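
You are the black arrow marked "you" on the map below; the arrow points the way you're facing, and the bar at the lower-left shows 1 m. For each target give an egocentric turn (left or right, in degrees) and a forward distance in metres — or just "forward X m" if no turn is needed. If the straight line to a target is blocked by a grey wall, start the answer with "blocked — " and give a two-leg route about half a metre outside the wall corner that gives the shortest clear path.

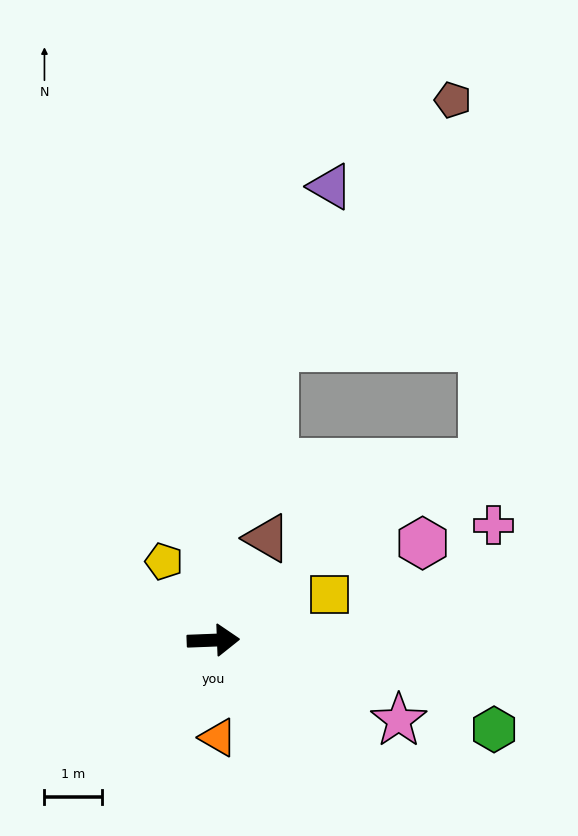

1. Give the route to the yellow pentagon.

turn left 120°, forward 1.6 m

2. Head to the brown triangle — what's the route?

turn left 60°, forward 2.0 m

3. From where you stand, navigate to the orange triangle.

turn right 89°, forward 1.7 m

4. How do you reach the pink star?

turn right 26°, forward 3.5 m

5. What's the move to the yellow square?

turn left 19°, forward 2.2 m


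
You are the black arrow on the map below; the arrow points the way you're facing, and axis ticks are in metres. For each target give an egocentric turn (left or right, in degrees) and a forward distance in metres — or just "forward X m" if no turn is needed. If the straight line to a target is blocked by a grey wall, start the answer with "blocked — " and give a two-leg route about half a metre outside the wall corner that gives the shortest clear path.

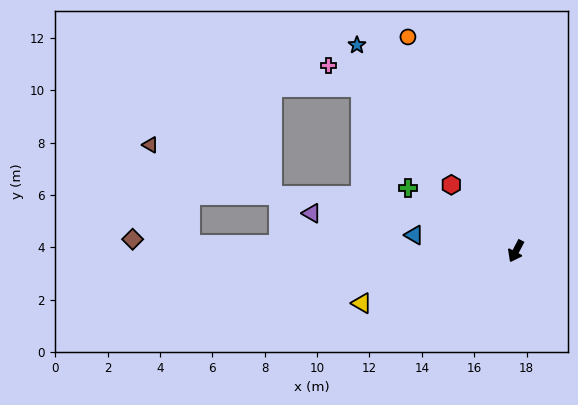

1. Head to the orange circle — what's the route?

turn right 126°, forward 9.2 m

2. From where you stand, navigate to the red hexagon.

turn right 108°, forward 3.5 m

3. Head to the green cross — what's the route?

turn right 93°, forward 4.8 m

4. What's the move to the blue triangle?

turn right 71°, forward 3.9 m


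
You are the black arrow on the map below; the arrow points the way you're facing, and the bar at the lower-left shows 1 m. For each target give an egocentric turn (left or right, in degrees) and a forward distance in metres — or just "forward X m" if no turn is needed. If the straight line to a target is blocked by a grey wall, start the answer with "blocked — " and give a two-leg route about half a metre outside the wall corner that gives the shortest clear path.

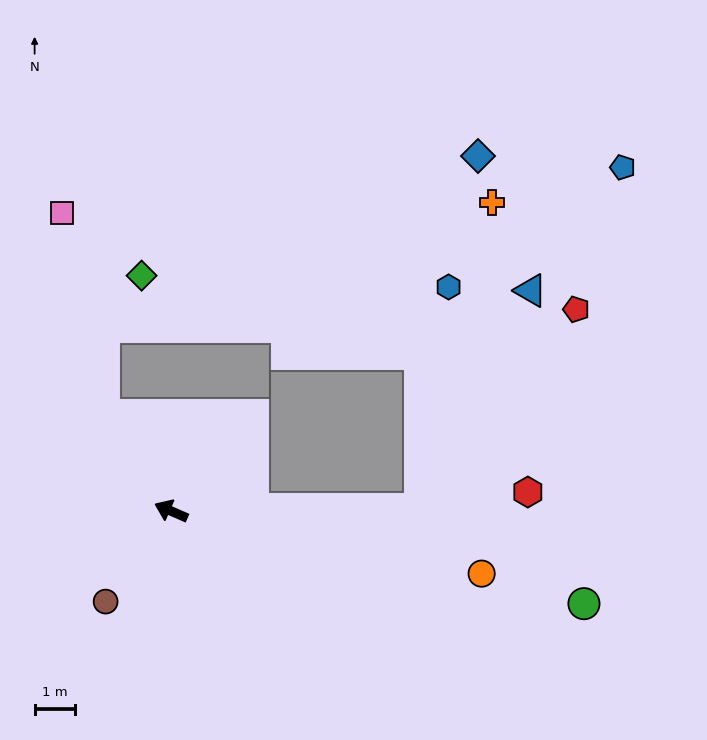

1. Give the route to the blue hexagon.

blocked — turn right 156°, forward 6.2 m, then turn left 82°, forward 5.6 m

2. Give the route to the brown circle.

turn left 78°, forward 2.8 m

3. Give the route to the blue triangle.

blocked — turn right 156°, forward 6.2 m, then turn left 63°, forward 6.1 m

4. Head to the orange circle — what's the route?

turn right 168°, forward 7.9 m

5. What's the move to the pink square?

blocked — turn right 31°, forward 2.9 m, then turn right 24°, forward 5.2 m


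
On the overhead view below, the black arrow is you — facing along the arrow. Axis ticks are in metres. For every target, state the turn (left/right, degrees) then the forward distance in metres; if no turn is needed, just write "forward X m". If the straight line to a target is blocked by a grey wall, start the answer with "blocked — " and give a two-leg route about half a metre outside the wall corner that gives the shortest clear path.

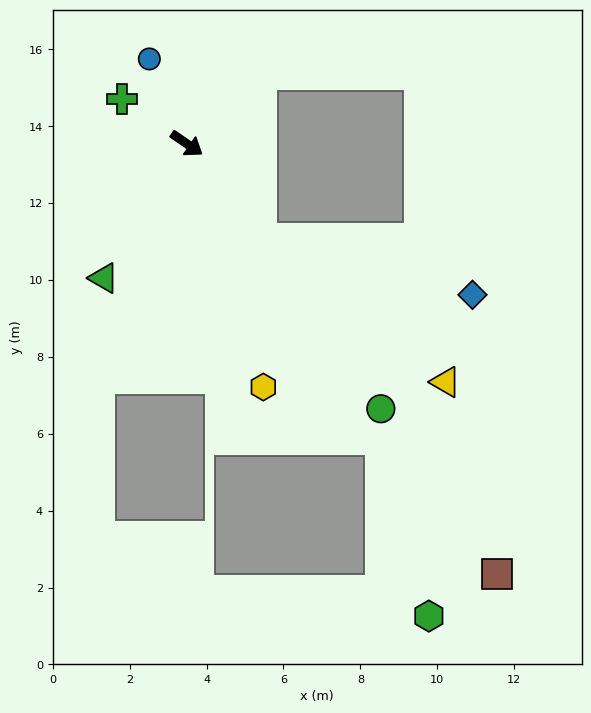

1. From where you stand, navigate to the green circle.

turn right 19°, forward 8.5 m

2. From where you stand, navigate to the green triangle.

turn right 87°, forward 4.1 m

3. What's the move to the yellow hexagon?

turn right 38°, forward 6.6 m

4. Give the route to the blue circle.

turn left 148°, forward 2.4 m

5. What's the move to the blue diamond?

blocked — turn right 18°, forward 3.2 m, then turn left 38°, forward 5.7 m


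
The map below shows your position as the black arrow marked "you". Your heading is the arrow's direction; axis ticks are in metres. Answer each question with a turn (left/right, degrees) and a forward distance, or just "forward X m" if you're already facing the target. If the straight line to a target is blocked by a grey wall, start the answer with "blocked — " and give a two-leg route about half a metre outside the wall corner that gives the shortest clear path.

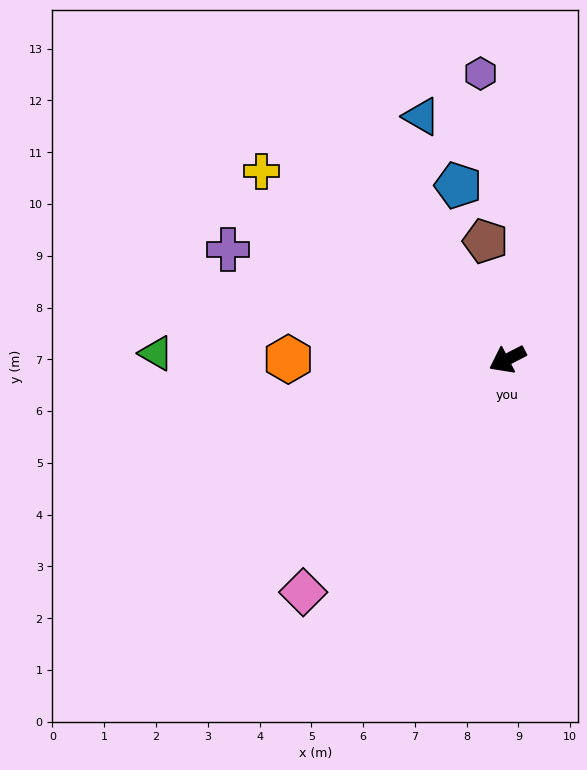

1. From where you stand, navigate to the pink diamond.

turn left 22°, forward 6.0 m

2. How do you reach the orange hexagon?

turn right 27°, forward 4.2 m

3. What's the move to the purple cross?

turn right 49°, forward 5.8 m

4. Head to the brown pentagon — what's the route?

turn right 107°, forward 2.3 m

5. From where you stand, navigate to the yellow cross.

turn right 65°, forward 6.0 m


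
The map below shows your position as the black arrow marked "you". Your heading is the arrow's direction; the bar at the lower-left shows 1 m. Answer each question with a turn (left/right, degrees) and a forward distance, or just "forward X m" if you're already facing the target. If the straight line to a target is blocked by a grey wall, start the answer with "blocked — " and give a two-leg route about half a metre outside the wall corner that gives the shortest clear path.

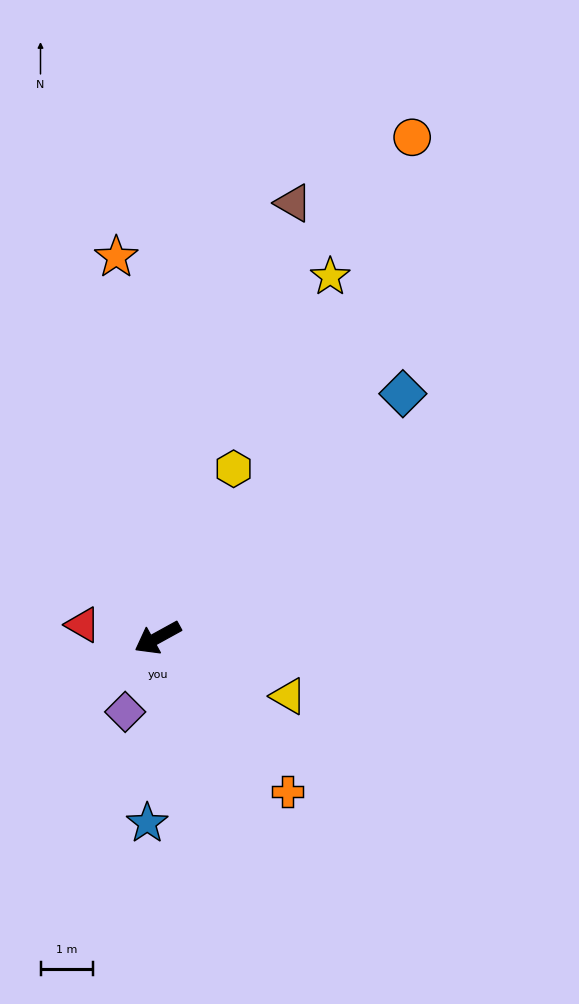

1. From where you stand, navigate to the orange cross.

turn left 101°, forward 3.8 m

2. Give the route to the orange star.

turn right 113°, forward 7.3 m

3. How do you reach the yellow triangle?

turn left 127°, forward 2.7 m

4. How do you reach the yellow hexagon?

turn right 143°, forward 3.5 m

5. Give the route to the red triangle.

turn right 39°, forward 1.4 m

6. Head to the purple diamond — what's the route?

turn left 38°, forward 1.5 m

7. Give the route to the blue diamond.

turn right 164°, forward 6.6 m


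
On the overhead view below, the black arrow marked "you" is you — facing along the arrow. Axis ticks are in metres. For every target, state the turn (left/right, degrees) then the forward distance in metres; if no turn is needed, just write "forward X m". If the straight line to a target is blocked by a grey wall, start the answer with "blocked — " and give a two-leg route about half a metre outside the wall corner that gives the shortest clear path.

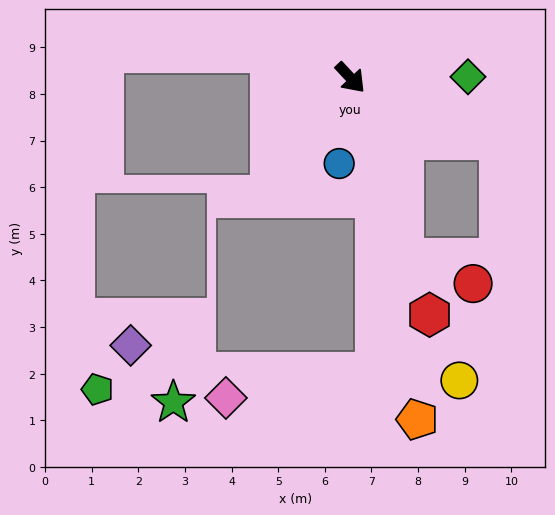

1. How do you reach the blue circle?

turn right 50°, forward 1.9 m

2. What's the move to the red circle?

blocked — turn right 26°, forward 4.0 m, then turn left 53°, forward 1.6 m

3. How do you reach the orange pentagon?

turn right 32°, forward 7.5 m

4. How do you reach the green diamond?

turn left 47°, forward 2.5 m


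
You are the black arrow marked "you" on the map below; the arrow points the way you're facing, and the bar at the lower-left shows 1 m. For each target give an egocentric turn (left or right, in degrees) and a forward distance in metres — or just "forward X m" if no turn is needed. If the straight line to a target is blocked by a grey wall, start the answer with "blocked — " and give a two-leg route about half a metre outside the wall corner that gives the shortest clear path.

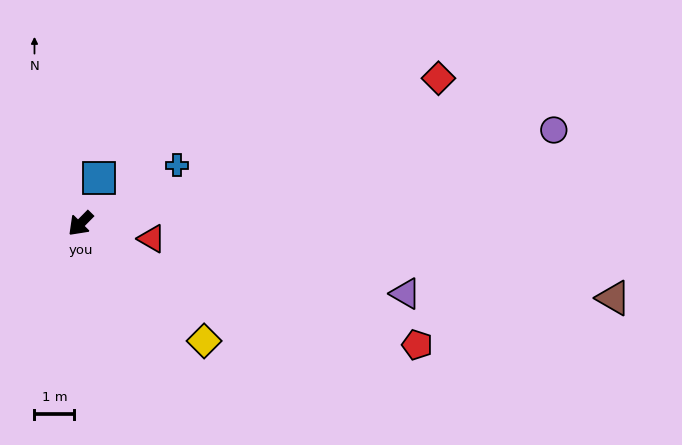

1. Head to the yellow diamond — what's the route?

turn left 91°, forward 4.3 m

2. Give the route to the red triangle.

turn left 123°, forward 1.8 m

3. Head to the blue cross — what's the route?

turn left 166°, forward 2.8 m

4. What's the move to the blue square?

turn right 157°, forward 1.2 m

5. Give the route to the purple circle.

turn left 146°, forward 12.1 m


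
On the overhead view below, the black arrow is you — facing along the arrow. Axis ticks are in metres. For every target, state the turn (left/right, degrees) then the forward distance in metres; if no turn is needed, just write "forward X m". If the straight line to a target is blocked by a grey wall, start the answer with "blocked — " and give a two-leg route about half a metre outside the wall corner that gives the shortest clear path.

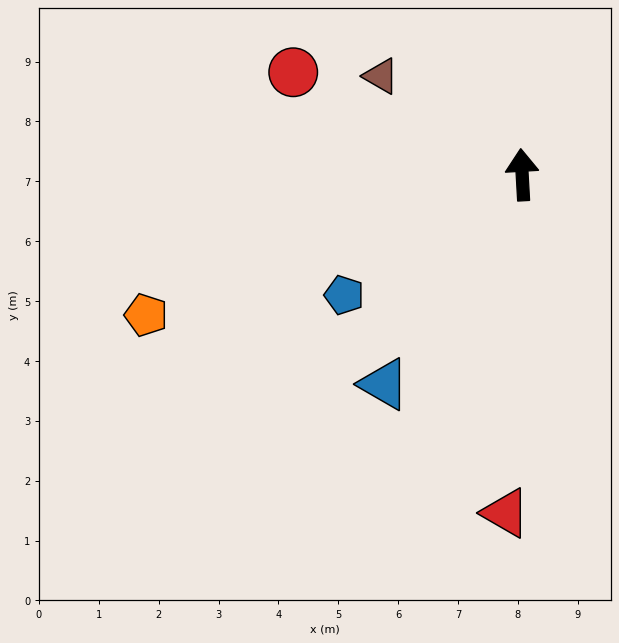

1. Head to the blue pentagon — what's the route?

turn left 121°, forward 3.6 m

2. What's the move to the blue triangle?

turn left 143°, forward 4.2 m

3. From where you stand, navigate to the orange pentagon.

turn left 107°, forward 6.7 m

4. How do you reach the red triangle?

turn left 174°, forward 5.7 m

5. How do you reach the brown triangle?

turn left 52°, forward 2.9 m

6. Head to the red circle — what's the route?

turn left 63°, forward 4.2 m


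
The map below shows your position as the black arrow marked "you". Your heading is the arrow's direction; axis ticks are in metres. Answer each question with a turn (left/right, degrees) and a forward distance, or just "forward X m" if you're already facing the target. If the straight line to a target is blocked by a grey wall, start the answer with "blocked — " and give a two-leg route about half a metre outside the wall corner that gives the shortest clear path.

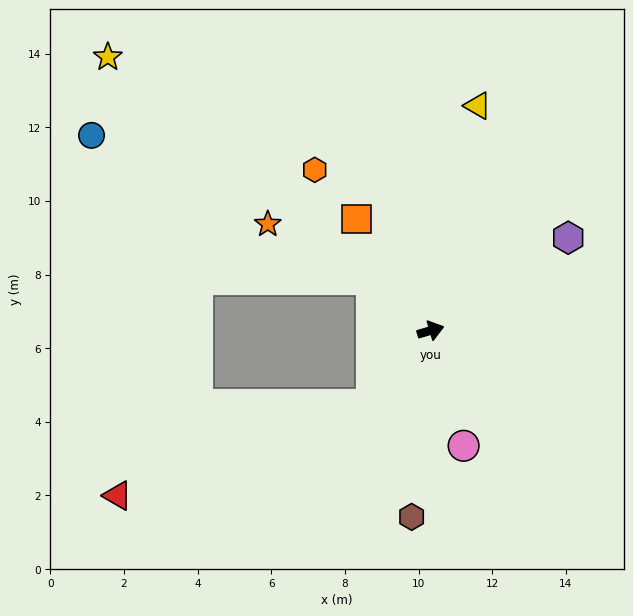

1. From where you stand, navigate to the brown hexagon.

turn right 112°, forward 5.1 m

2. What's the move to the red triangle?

blocked — turn right 145°, forward 2.6 m, then turn right 32°, forward 7.3 m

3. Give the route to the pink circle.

turn right 90°, forward 3.3 m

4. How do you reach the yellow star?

turn left 123°, forward 11.5 m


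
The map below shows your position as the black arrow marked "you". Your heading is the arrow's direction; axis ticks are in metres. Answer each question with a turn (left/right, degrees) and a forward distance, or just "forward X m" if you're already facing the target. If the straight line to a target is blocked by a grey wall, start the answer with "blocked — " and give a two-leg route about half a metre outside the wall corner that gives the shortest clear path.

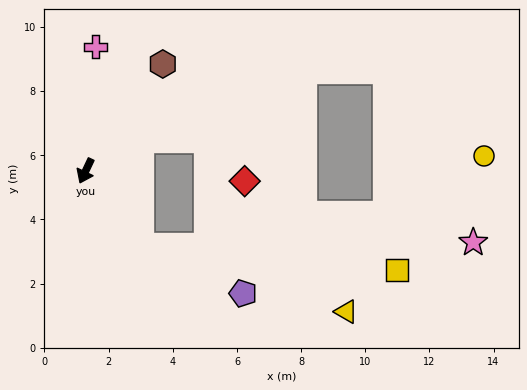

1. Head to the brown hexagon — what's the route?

turn left 169°, forward 4.1 m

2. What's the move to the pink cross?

turn right 159°, forward 3.9 m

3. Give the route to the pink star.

blocked — turn left 61°, forward 2.9 m, then turn left 55°, forward 10.4 m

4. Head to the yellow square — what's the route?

blocked — turn left 61°, forward 2.9 m, then turn left 49°, forward 8.0 m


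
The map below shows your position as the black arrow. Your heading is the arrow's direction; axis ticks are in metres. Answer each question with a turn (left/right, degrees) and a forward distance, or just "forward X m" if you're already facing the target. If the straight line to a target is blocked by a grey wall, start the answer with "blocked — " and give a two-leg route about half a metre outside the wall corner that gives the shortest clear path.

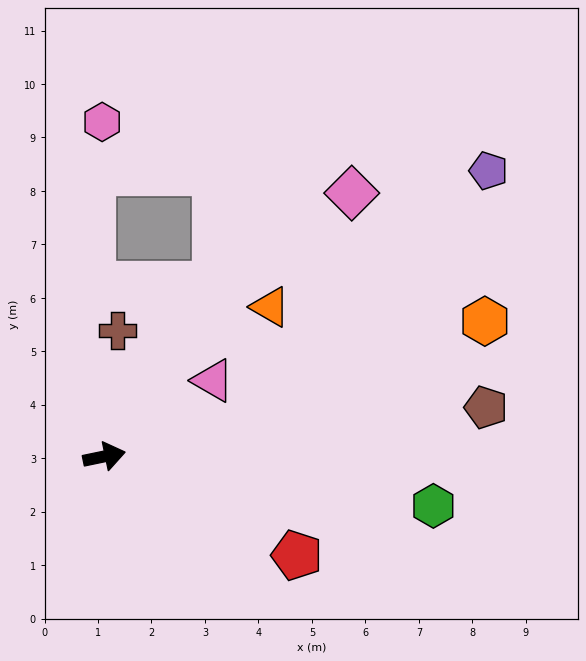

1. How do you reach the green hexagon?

turn right 20°, forward 6.2 m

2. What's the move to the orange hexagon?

turn left 8°, forward 7.6 m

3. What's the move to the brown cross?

turn left 72°, forward 2.4 m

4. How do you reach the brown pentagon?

turn right 4°, forward 7.2 m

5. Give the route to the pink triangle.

turn left 23°, forward 2.5 m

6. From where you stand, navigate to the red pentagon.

turn right 39°, forward 4.0 m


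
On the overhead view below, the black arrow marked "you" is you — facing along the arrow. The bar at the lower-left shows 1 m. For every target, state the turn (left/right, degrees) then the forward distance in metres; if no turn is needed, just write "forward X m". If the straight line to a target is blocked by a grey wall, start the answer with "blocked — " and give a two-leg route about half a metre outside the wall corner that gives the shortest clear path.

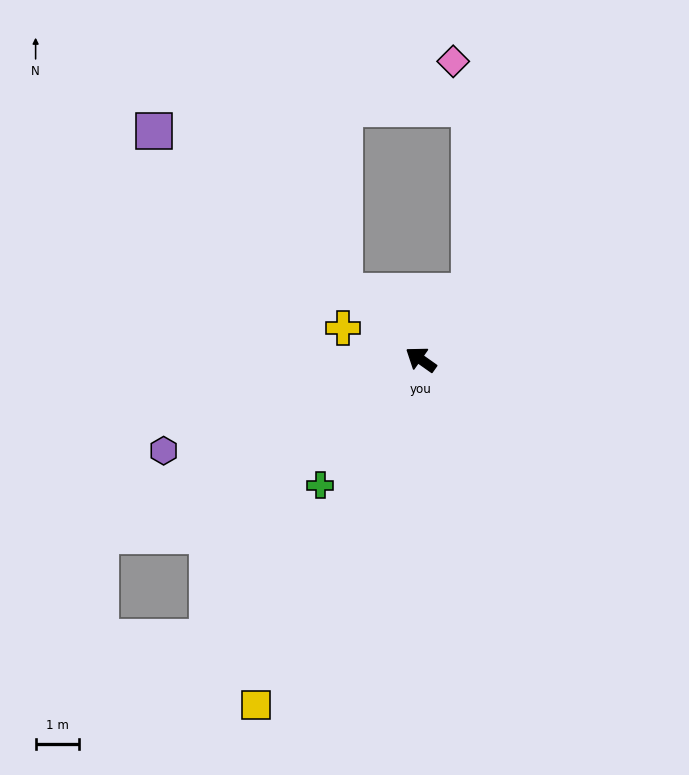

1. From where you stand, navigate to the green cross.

turn left 87°, forward 3.7 m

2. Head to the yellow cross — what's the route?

turn left 14°, forward 1.9 m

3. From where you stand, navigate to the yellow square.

turn left 100°, forward 8.8 m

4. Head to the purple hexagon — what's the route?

turn left 55°, forward 6.3 m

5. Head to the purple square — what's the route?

turn right 5°, forward 8.1 m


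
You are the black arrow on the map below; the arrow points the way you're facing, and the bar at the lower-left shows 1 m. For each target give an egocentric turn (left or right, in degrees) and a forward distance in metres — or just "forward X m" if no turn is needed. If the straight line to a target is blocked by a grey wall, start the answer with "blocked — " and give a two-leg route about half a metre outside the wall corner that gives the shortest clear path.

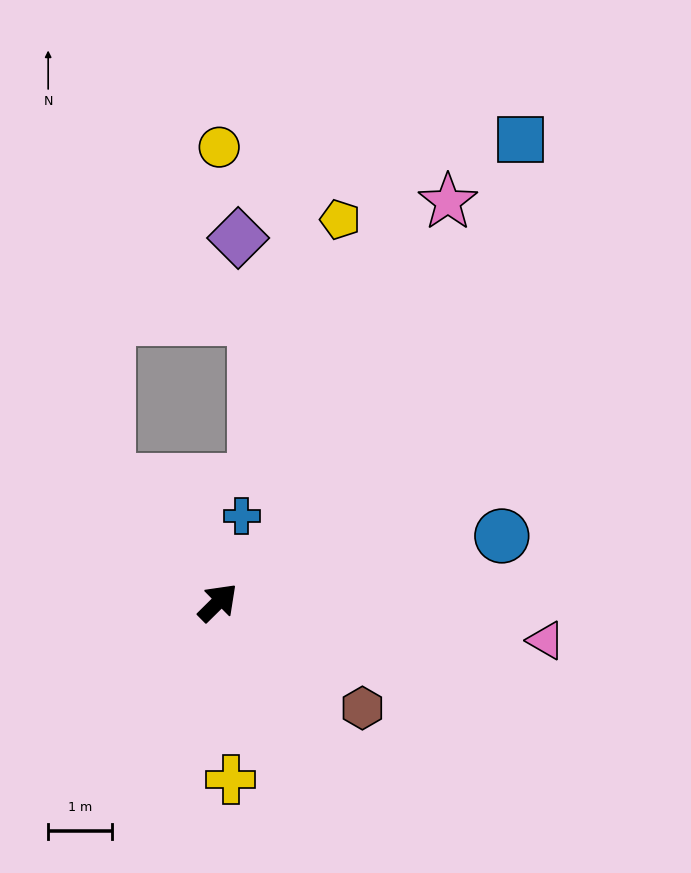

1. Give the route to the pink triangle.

turn right 51°, forward 5.2 m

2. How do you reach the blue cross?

turn left 30°, forward 1.4 m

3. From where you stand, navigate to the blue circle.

turn right 31°, forward 4.6 m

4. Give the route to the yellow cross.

turn right 130°, forward 2.8 m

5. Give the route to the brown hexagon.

turn right 81°, forward 2.8 m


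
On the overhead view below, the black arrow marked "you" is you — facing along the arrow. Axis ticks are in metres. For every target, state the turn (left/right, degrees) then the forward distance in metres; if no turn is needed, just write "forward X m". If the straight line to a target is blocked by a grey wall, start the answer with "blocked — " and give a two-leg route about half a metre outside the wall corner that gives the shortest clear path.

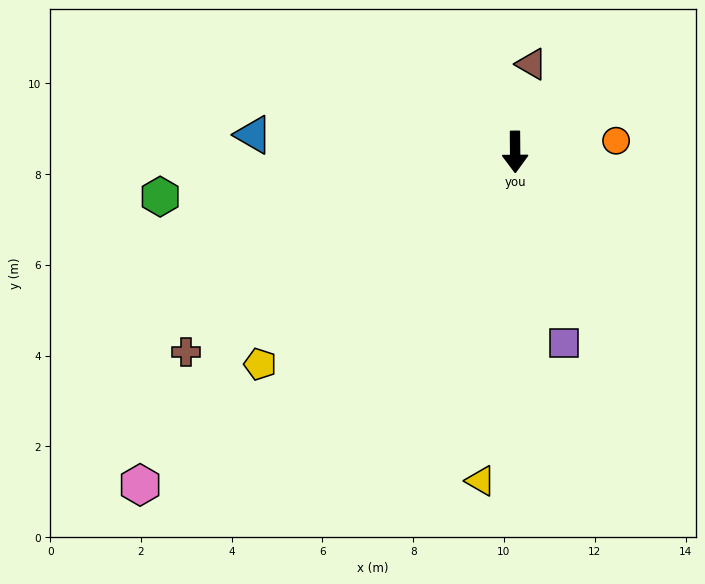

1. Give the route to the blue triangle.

turn right 94°, forward 5.8 m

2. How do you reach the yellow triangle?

turn right 6°, forward 7.3 m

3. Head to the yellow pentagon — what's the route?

turn right 51°, forward 7.3 m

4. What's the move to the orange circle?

turn left 96°, forward 2.2 m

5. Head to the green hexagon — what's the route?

turn right 83°, forward 7.9 m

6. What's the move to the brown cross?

turn right 59°, forward 8.5 m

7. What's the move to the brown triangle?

turn left 169°, forward 2.0 m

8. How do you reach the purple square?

turn left 14°, forward 4.3 m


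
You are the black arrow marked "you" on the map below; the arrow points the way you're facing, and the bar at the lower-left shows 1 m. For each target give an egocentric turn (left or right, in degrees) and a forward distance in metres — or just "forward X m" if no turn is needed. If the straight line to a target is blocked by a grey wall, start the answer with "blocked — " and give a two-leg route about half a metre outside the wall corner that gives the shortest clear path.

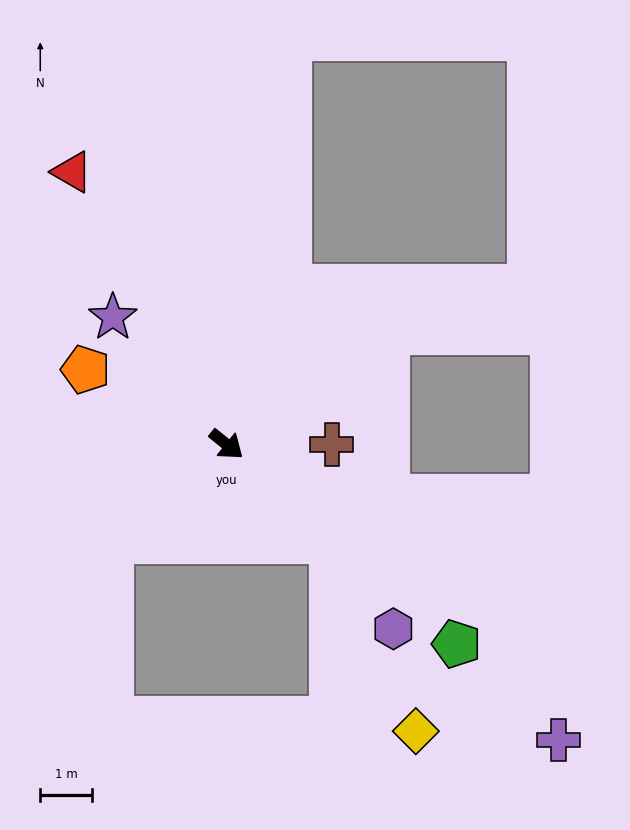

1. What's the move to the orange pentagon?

turn right 169°, forward 3.1 m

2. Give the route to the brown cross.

turn left 39°, forward 2.0 m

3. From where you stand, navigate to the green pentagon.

forward 5.9 m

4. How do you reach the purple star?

turn left 171°, forward 3.3 m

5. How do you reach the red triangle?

turn left 159°, forward 6.1 m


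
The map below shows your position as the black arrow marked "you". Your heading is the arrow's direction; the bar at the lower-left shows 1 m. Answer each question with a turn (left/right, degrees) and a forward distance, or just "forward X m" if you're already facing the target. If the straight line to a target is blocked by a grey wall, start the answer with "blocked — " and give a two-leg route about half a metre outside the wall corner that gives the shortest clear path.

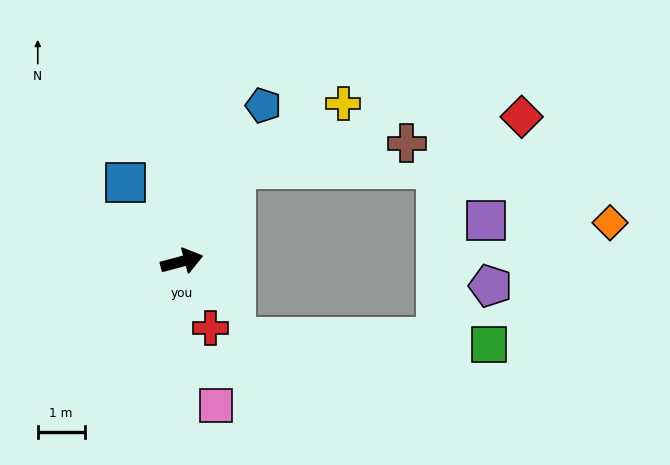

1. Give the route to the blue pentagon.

turn left 47°, forward 3.8 m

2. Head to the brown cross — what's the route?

blocked — turn left 45°, forward 2.3 m, then turn right 51°, forward 3.7 m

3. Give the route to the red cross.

turn right 82°, forward 1.6 m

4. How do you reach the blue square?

turn left 111°, forward 2.1 m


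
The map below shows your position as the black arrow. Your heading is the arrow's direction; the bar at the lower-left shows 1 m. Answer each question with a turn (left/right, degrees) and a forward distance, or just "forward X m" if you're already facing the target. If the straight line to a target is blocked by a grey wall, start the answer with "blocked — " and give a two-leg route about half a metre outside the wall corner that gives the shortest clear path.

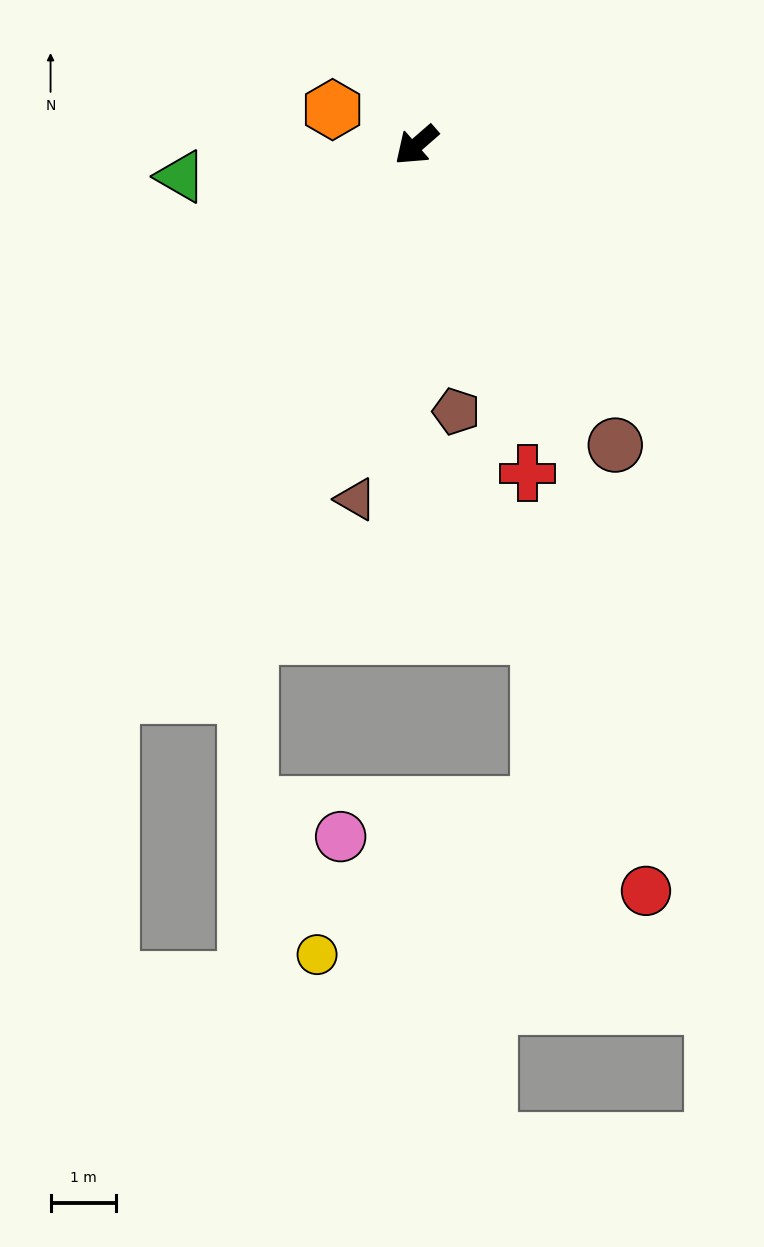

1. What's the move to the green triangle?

turn right 33°, forward 3.6 m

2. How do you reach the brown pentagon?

turn left 57°, forward 4.1 m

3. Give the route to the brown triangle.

turn left 39°, forward 5.5 m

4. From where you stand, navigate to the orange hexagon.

turn right 64°, forward 1.4 m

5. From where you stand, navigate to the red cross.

turn left 68°, forward 5.3 m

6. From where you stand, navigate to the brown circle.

turn left 83°, forward 5.5 m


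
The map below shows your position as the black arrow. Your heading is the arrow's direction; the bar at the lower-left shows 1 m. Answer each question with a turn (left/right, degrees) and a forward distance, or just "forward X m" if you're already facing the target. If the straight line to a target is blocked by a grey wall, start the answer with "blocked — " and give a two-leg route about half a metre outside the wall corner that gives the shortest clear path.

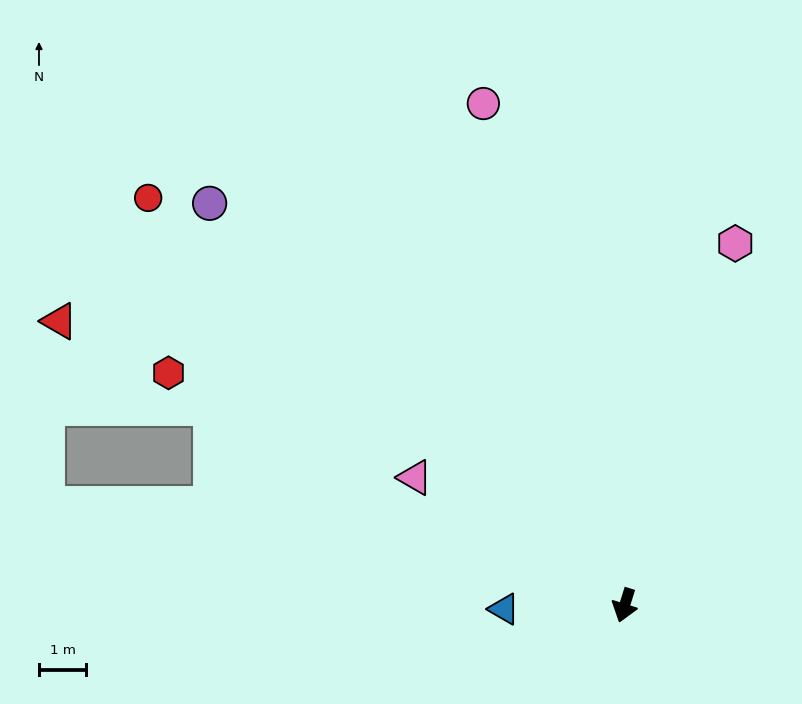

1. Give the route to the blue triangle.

turn right 71°, forward 2.6 m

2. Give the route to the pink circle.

turn right 147°, forward 11.1 m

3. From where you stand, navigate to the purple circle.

turn right 117°, forward 12.3 m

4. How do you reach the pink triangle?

turn right 104°, forward 5.2 m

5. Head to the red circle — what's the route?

turn right 113°, forward 13.3 m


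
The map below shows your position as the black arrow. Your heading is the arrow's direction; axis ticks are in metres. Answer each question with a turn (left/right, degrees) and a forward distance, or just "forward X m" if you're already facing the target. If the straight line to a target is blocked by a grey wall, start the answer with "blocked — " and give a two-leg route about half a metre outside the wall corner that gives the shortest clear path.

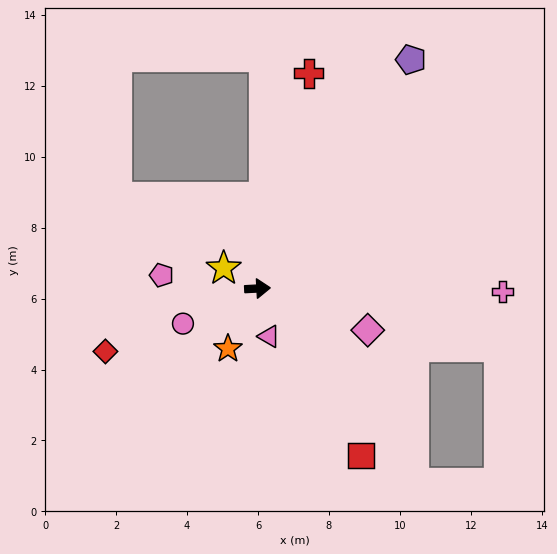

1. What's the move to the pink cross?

turn right 4°, forward 6.9 m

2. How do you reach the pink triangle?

turn right 79°, forward 1.4 m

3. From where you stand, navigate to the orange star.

turn right 119°, forward 1.9 m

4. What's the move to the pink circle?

turn right 158°, forward 2.3 m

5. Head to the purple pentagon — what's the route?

turn left 53°, forward 7.8 m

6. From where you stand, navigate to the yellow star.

turn left 146°, forward 1.1 m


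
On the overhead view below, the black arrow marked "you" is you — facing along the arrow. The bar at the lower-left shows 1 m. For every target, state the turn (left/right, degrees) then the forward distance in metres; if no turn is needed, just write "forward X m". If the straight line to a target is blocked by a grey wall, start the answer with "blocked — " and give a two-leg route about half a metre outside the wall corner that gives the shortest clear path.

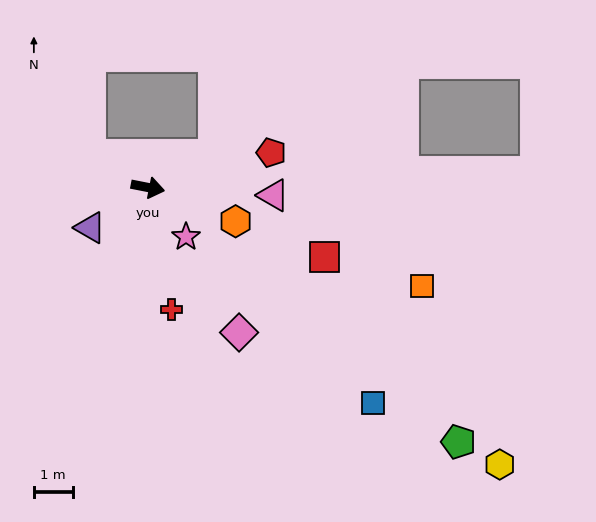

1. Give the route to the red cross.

turn right 68°, forward 3.2 m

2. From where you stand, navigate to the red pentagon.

turn left 27°, forward 3.3 m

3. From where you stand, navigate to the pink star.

turn right 41°, forward 1.6 m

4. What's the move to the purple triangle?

turn right 134°, forward 1.8 m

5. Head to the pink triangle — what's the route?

turn left 8°, forward 3.2 m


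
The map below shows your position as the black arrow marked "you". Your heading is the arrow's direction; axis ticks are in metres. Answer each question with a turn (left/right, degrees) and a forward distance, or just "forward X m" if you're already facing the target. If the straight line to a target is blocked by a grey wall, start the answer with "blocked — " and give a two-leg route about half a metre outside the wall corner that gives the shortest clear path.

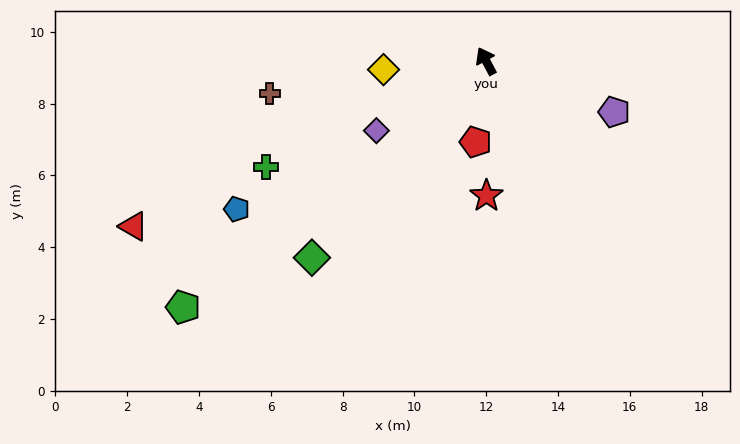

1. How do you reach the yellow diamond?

turn left 67°, forward 2.9 m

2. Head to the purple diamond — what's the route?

turn left 94°, forward 3.6 m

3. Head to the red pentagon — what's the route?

turn left 145°, forward 2.3 m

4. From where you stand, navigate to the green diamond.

turn left 110°, forward 7.3 m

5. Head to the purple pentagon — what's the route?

turn right 140°, forward 3.8 m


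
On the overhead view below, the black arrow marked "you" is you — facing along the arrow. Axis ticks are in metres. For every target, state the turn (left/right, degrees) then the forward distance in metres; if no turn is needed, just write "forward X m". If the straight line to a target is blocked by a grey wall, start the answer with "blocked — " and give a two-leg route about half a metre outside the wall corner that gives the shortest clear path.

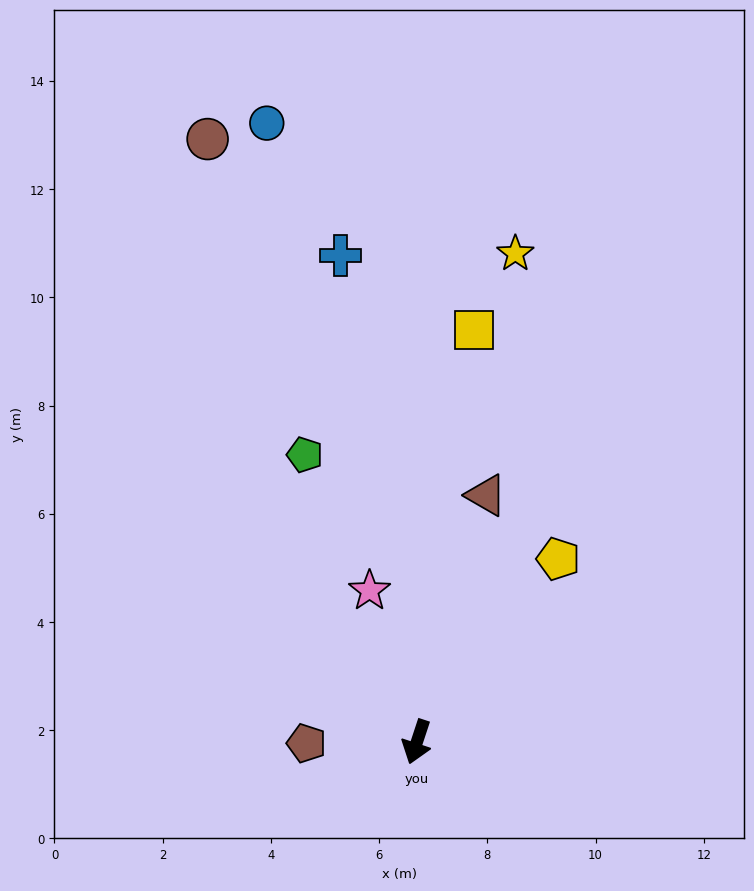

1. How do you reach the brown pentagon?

turn right 71°, forward 2.0 m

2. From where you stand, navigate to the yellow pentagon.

turn left 161°, forward 4.3 m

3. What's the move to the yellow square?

turn right 170°, forward 7.7 m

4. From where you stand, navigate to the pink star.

turn right 144°, forward 2.9 m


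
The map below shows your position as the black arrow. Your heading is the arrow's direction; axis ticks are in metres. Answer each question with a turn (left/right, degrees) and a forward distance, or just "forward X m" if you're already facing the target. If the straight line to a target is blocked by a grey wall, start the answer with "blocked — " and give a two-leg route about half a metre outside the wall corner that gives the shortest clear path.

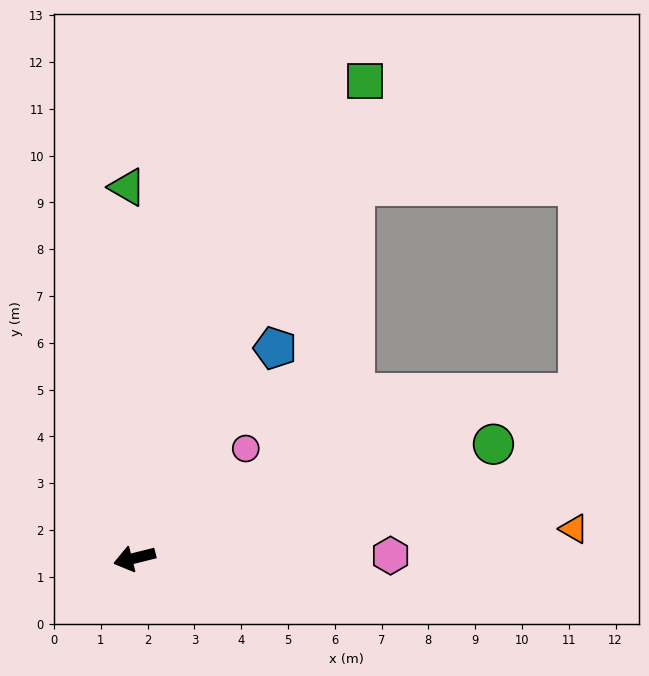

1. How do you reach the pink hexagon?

turn left 167°, forward 5.5 m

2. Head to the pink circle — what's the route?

turn right 149°, forward 3.3 m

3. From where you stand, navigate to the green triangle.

turn right 103°, forward 7.9 m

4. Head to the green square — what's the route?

turn right 130°, forward 11.3 m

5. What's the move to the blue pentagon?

turn right 138°, forward 5.4 m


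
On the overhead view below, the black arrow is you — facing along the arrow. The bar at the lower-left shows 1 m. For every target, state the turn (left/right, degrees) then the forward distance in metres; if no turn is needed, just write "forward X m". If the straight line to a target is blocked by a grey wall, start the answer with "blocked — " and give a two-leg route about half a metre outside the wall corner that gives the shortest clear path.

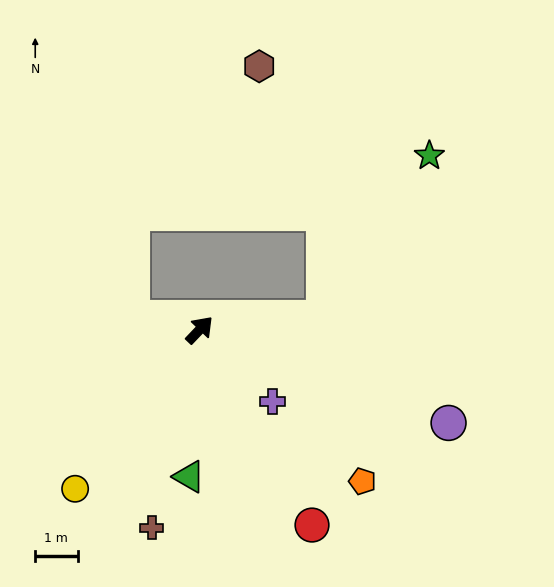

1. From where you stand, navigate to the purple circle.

turn right 67°, forward 6.3 m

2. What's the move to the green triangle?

turn right 140°, forward 3.5 m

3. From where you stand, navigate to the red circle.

turn right 106°, forward 5.3 m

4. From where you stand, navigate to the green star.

blocked — turn right 41°, forward 2.9 m, then turn left 51°, forward 4.6 m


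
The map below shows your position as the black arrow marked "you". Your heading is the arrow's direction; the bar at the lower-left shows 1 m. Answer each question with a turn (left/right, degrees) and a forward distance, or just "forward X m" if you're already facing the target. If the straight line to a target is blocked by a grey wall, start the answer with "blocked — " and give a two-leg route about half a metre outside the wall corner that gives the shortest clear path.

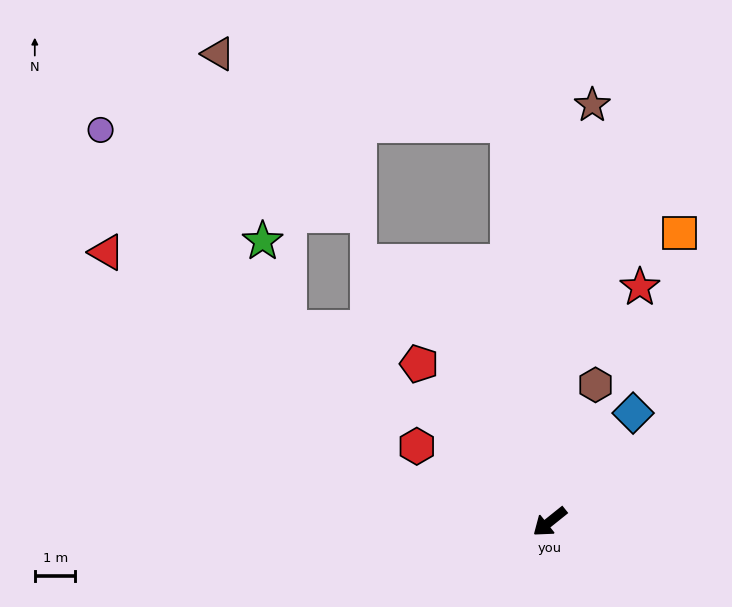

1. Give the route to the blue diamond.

turn right 166°, forward 3.4 m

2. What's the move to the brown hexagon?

turn right 147°, forward 3.5 m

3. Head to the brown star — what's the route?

turn right 135°, forward 10.3 m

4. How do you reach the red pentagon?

turn right 89°, forward 5.0 m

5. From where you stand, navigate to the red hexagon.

turn right 68°, forward 3.8 m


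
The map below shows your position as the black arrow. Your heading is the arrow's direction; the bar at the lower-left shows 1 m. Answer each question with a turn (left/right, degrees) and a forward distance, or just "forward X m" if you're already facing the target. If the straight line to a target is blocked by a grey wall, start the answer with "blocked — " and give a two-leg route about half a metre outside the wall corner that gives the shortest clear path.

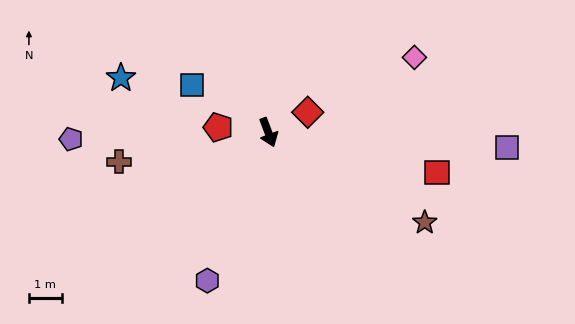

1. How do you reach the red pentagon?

turn right 117°, forward 1.5 m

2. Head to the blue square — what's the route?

turn right 143°, forward 2.7 m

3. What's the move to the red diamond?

turn left 96°, forward 1.3 m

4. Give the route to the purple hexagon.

turn right 43°, forward 4.8 m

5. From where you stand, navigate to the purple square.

turn left 66°, forward 7.2 m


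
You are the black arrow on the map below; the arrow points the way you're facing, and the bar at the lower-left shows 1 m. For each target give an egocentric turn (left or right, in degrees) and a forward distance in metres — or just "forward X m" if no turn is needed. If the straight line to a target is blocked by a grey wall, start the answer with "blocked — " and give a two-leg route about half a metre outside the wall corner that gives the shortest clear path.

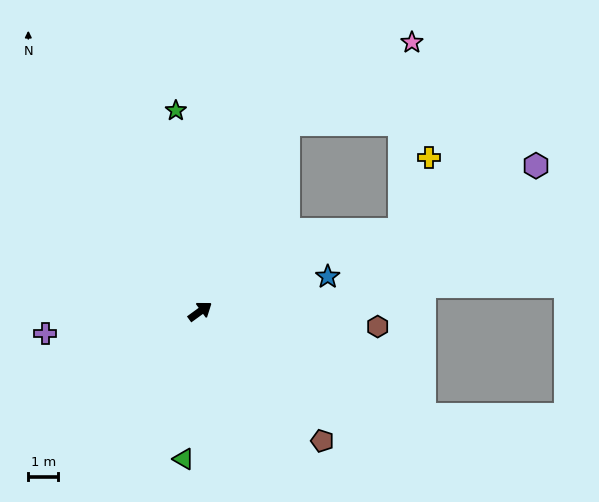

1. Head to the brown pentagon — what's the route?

turn right 83°, forward 6.0 m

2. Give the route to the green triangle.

turn right 132°, forward 5.0 m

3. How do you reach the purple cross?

turn left 152°, forward 5.2 m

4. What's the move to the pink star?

blocked — turn left 29°, forward 6.9 m, then turn right 32°, forward 5.0 m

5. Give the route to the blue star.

turn right 21°, forward 4.4 m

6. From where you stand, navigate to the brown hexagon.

turn right 41°, forward 6.0 m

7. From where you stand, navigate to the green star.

turn left 61°, forward 6.8 m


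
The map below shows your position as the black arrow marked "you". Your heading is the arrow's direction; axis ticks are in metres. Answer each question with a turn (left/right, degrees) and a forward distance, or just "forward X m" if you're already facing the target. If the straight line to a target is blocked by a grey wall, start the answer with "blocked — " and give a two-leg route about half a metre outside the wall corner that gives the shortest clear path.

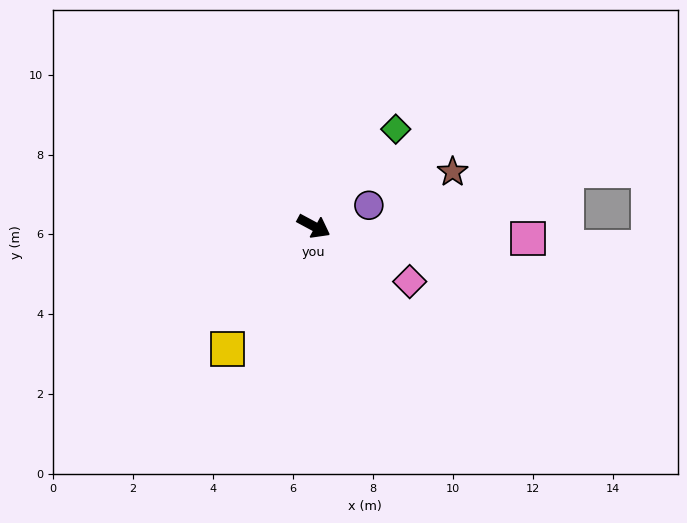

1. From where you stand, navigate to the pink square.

turn left 25°, forward 5.4 m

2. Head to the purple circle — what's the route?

turn left 49°, forward 1.5 m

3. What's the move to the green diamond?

turn left 78°, forward 3.2 m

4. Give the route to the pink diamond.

forward 2.8 m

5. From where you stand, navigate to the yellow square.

turn right 97°, forward 3.8 m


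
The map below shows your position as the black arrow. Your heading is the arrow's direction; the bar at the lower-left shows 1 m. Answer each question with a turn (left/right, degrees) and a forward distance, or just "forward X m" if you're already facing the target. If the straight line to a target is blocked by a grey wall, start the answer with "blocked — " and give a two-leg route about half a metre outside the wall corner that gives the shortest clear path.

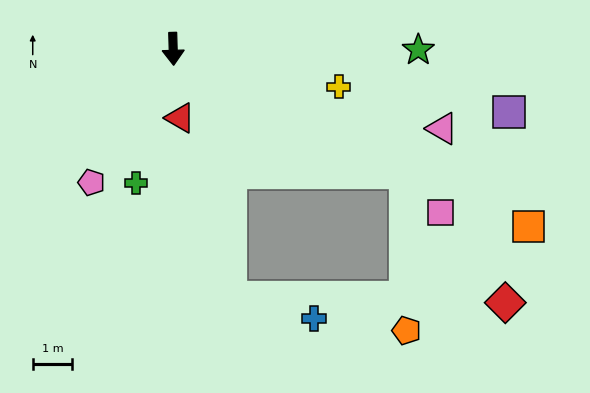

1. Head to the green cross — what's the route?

turn right 17°, forward 3.5 m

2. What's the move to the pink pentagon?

turn right 33°, forward 4.0 m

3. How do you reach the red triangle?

turn left 4°, forward 1.8 m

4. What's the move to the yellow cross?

turn left 75°, forward 4.3 m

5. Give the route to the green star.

turn left 88°, forward 6.2 m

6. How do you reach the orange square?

turn left 62°, forward 10.1 m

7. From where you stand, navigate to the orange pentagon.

blocked — turn left 60°, forward 6.7 m, then turn right 61°, forward 4.0 m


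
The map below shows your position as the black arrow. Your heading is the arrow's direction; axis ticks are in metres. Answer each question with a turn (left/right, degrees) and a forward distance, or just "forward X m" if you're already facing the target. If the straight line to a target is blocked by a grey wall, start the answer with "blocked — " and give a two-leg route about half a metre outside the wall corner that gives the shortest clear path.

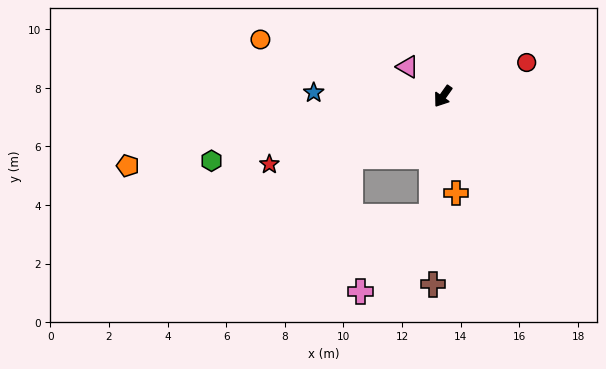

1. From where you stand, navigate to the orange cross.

turn left 43°, forward 3.3 m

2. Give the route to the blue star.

turn right 56°, forward 4.4 m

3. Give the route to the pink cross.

blocked — turn left 30°, forward 4.1 m, then turn right 38°, forward 3.5 m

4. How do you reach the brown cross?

turn left 32°, forward 6.4 m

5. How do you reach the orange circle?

turn right 72°, forward 6.5 m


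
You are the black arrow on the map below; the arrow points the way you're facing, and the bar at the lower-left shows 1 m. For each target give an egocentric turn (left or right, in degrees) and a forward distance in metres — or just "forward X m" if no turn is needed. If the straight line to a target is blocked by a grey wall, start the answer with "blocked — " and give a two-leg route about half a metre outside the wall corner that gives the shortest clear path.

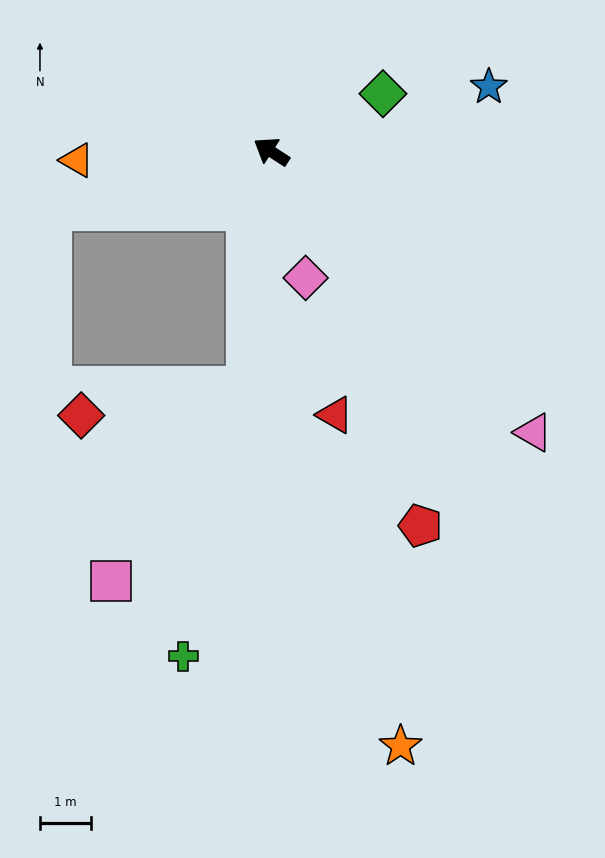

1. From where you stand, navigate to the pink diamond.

turn left 138°, forward 2.6 m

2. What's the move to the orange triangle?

turn left 35°, forward 3.8 m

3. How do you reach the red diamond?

blocked — turn left 117°, forward 4.6 m, then turn right 75°, forward 3.3 m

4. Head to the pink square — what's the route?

blocked — turn left 117°, forward 4.6 m, then turn right 29°, forward 4.6 m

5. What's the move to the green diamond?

turn right 120°, forward 2.5 m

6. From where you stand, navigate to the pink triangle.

turn left 166°, forward 7.5 m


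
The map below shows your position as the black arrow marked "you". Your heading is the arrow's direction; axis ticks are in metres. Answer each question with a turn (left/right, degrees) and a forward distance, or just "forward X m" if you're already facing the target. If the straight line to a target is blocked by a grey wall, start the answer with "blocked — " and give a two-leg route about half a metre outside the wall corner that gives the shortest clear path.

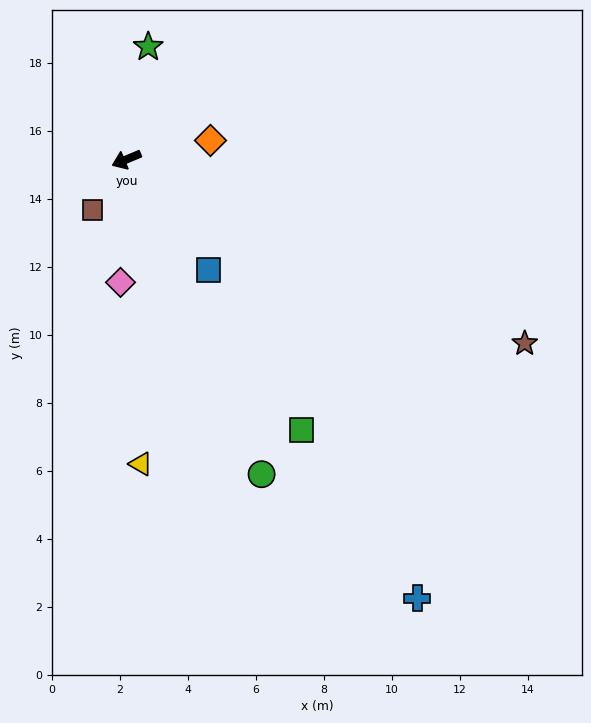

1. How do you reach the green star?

turn right 124°, forward 3.4 m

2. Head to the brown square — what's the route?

turn left 33°, forward 1.8 m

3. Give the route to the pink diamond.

turn left 65°, forward 3.6 m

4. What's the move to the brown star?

turn left 133°, forward 12.9 m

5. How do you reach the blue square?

turn left 104°, forward 4.1 m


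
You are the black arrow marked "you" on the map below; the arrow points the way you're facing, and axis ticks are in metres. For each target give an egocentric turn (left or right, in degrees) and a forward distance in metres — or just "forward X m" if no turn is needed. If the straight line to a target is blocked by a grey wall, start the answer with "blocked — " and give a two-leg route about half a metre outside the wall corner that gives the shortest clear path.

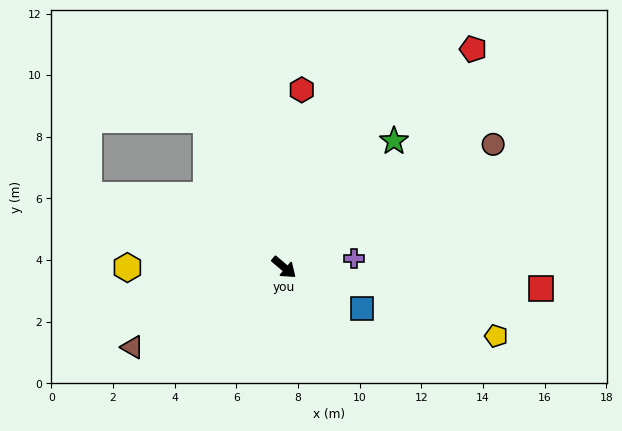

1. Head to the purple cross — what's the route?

turn left 47°, forward 2.3 m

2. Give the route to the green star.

turn left 89°, forward 5.4 m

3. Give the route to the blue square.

turn left 12°, forward 2.9 m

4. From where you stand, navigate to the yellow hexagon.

turn right 140°, forward 5.1 m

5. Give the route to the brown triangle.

turn right 112°, forward 5.6 m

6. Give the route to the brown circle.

turn left 71°, forward 7.9 m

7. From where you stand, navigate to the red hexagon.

turn left 125°, forward 5.8 m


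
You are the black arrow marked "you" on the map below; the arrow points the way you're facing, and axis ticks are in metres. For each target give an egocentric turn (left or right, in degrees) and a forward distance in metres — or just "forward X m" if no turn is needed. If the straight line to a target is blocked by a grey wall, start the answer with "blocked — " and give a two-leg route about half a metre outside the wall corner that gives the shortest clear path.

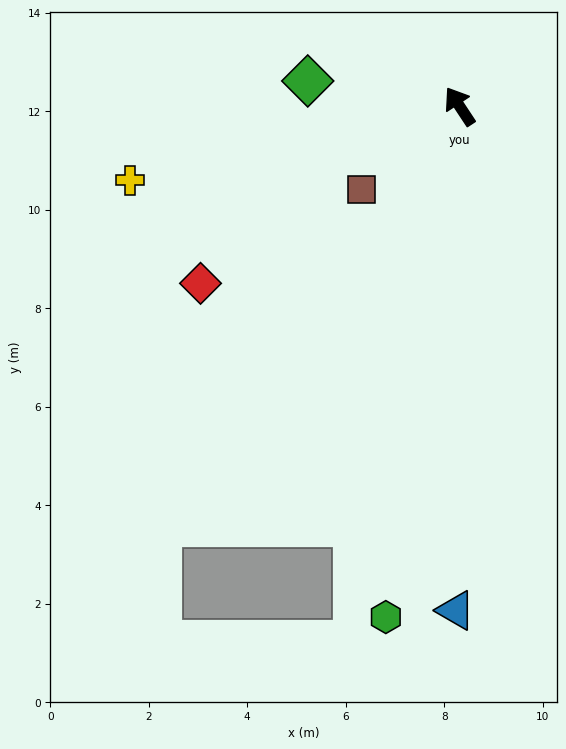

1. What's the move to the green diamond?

turn left 47°, forward 3.1 m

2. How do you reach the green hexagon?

turn left 138°, forward 10.5 m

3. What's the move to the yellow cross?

turn left 69°, forward 6.9 m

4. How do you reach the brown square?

turn left 97°, forward 2.6 m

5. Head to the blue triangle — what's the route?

turn left 146°, forward 10.2 m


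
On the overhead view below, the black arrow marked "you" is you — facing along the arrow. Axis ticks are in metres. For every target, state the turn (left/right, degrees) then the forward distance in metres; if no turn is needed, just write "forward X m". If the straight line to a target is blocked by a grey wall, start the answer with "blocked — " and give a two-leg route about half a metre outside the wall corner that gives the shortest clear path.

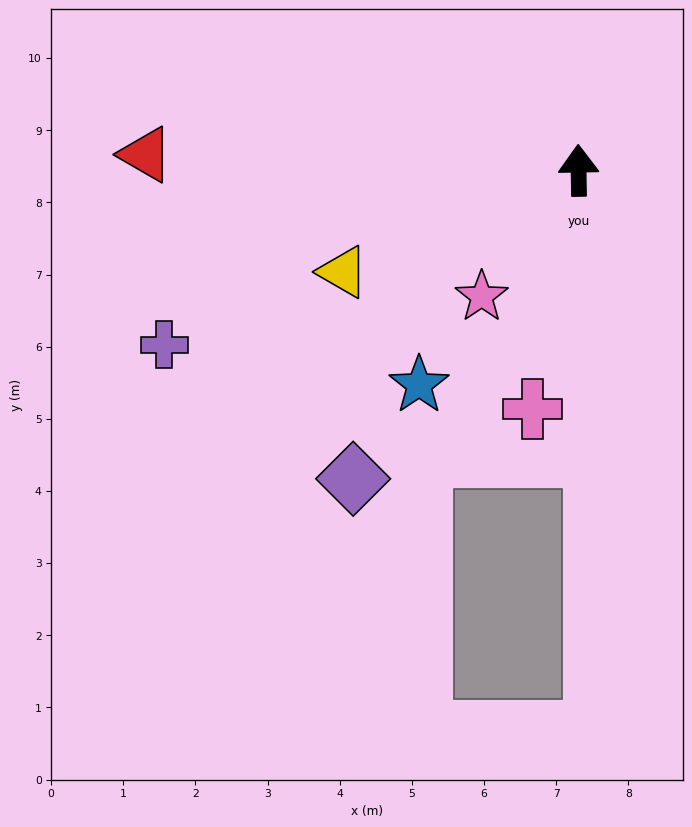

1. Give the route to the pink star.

turn left 142°, forward 2.2 m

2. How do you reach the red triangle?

turn left 87°, forward 6.0 m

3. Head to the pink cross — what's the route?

turn left 168°, forward 3.4 m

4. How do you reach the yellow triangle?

turn left 112°, forward 3.6 m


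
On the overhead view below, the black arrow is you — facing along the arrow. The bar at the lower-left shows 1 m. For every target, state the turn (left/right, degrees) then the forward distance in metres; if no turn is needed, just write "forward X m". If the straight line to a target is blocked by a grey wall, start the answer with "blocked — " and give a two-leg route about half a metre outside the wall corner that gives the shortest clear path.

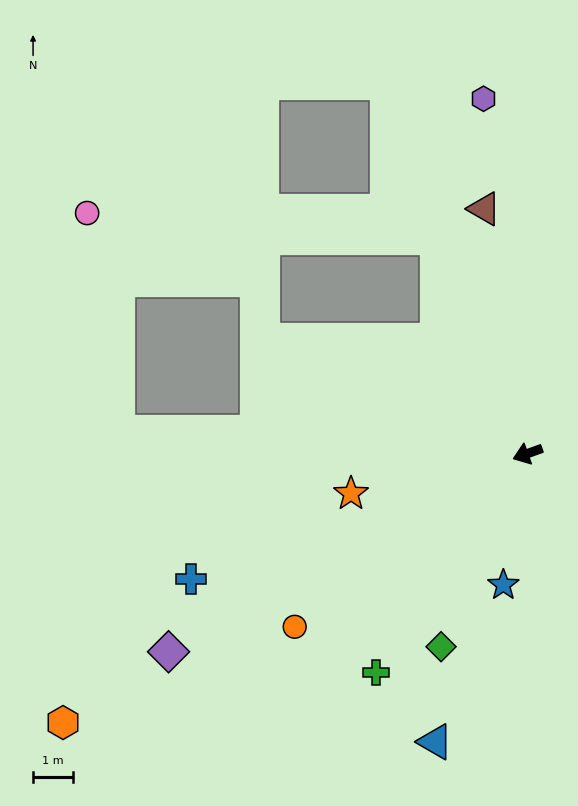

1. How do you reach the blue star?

turn left 60°, forward 3.3 m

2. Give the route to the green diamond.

turn left 46°, forward 5.3 m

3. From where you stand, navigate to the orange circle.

turn left 17°, forward 7.2 m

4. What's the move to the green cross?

turn left 35°, forward 6.6 m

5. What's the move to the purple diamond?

turn left 9°, forward 10.2 m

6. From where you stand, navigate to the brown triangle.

turn right 100°, forward 6.2 m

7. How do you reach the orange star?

turn right 7°, forward 4.5 m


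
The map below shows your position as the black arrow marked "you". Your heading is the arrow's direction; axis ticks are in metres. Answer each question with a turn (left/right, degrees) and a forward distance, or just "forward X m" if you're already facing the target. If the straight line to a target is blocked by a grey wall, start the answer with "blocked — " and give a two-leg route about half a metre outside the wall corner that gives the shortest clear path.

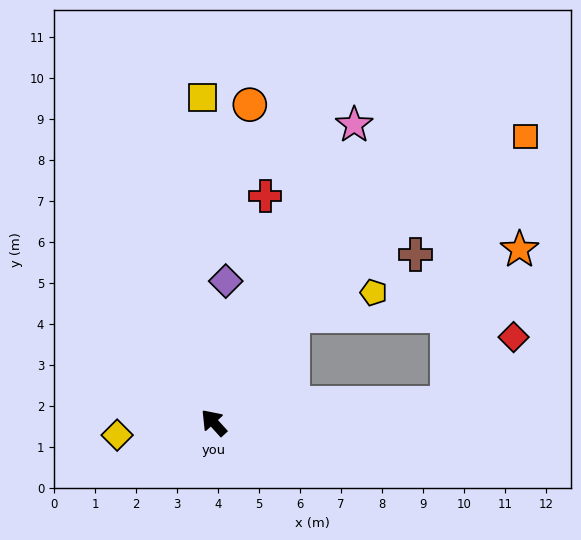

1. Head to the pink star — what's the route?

turn right 68°, forward 8.0 m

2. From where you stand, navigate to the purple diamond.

turn right 47°, forward 3.5 m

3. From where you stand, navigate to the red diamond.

blocked — turn right 128°, forward 5.7 m, then turn left 41°, forward 2.3 m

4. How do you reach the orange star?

blocked — turn right 128°, forward 5.7 m, then turn left 61°, forward 4.1 m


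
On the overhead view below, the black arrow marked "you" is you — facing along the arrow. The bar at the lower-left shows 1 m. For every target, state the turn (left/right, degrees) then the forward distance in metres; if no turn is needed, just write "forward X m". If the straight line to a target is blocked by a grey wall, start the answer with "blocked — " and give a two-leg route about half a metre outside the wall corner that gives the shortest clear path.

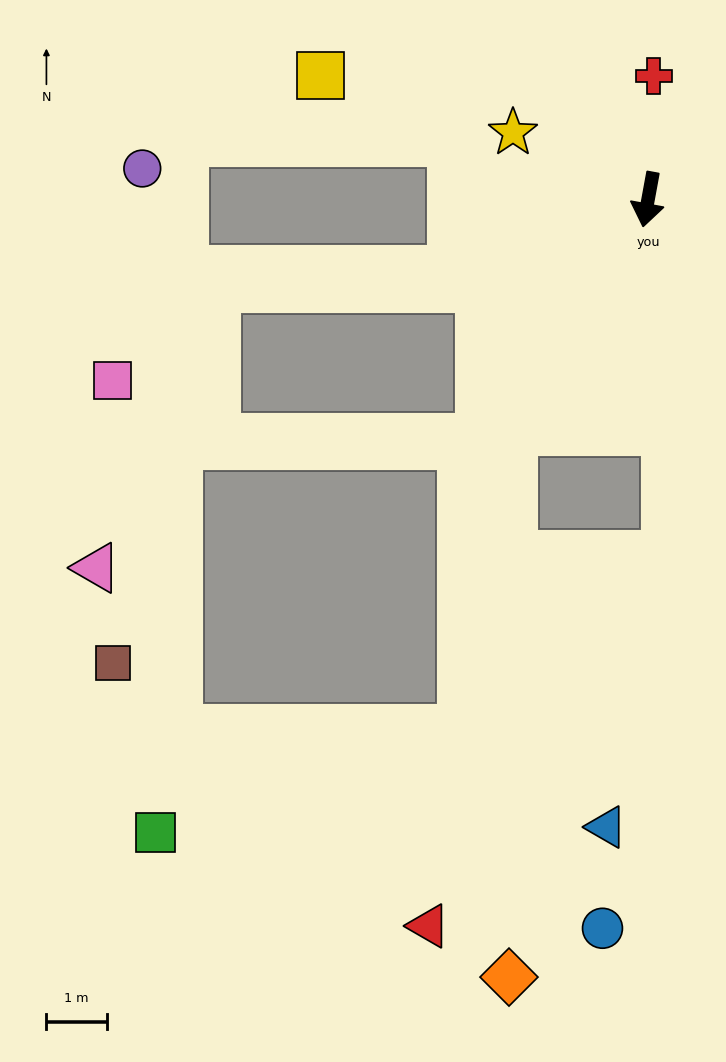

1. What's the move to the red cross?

turn right 172°, forward 2.0 m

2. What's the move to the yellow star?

turn right 106°, forward 2.5 m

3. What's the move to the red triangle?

blocked — turn right 20°, forward 4.4 m, then turn left 21°, forward 8.3 m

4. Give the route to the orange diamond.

blocked — turn right 20°, forward 4.4 m, then turn left 30°, forward 9.1 m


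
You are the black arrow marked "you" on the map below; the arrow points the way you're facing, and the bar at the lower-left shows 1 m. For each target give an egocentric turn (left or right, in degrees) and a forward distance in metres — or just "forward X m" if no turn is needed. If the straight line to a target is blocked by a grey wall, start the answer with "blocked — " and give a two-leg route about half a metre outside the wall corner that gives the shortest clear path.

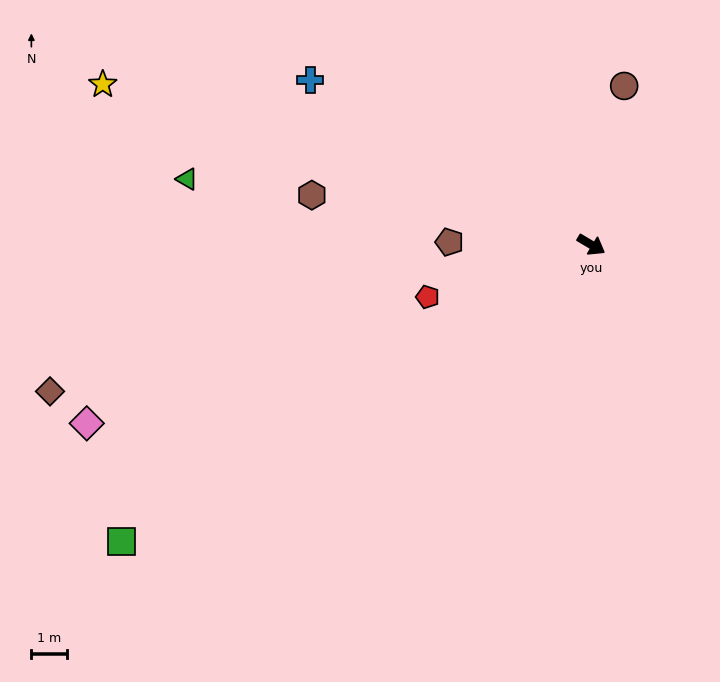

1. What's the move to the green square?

turn right 117°, forward 15.7 m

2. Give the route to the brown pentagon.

turn right 150°, forward 4.0 m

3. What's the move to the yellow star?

turn right 167°, forward 14.5 m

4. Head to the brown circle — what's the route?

turn left 109°, forward 4.6 m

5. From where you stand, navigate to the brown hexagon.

turn right 159°, forward 8.0 m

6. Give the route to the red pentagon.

turn right 132°, forward 4.9 m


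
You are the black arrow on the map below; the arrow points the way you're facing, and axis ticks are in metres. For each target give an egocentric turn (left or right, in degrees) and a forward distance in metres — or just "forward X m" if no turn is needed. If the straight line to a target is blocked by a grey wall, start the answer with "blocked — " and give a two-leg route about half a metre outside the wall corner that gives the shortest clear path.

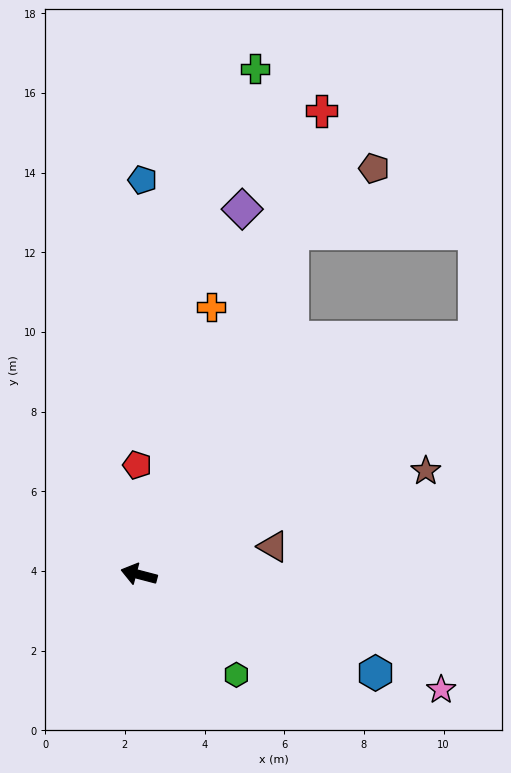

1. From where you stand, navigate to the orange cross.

turn right 90°, forward 7.0 m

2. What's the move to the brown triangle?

turn right 154°, forward 3.4 m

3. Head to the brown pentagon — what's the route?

blocked — turn right 100°, forward 9.4 m, then turn right 27°, forward 2.6 m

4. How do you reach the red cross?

turn right 97°, forward 12.5 m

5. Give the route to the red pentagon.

turn right 74°, forward 2.8 m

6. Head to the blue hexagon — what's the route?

turn left 172°, forward 6.4 m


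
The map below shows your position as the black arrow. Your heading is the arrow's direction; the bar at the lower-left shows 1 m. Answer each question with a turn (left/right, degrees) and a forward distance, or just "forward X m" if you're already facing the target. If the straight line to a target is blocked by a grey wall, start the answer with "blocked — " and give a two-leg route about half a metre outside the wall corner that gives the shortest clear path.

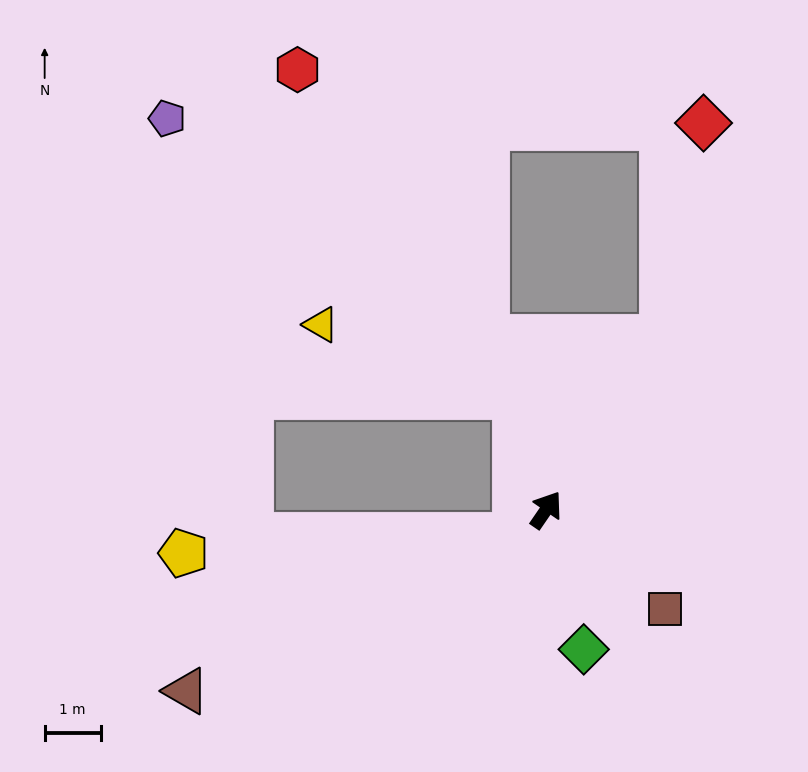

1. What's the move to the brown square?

turn right 95°, forward 2.8 m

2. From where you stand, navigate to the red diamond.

blocked — forward 3.7 m, then turn left 24°, forward 3.9 m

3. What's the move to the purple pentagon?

blocked — turn left 49°, forward 2.1 m, then turn left 37°, forward 7.9 m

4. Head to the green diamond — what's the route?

turn right 130°, forward 2.6 m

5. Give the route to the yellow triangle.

blocked — turn left 49°, forward 2.1 m, then turn left 55°, forward 3.7 m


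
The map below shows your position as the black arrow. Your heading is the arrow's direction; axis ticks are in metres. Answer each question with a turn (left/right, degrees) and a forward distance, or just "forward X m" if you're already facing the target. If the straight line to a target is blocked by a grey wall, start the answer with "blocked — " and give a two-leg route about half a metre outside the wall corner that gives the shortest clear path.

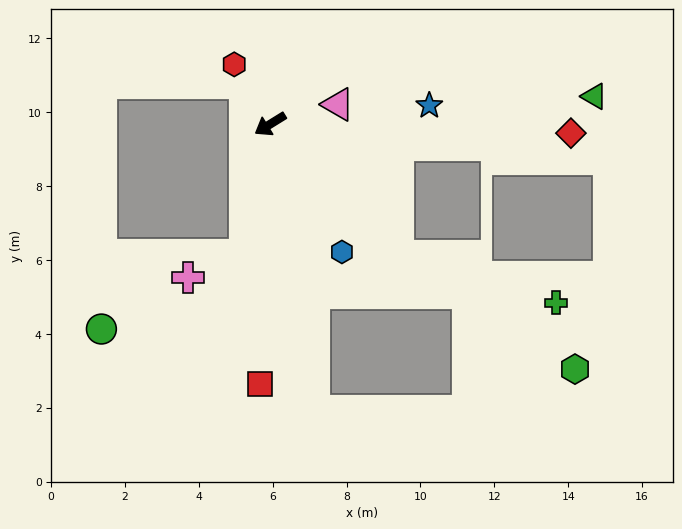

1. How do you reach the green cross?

blocked — turn left 103°, forward 5.0 m, then turn left 29°, forward 4.4 m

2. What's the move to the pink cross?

blocked — turn left 47°, forward 3.6 m, then turn right 56°, forward 1.7 m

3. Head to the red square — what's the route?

turn left 56°, forward 7.0 m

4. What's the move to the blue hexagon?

turn left 88°, forward 4.0 m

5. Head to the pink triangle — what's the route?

turn left 165°, forward 1.9 m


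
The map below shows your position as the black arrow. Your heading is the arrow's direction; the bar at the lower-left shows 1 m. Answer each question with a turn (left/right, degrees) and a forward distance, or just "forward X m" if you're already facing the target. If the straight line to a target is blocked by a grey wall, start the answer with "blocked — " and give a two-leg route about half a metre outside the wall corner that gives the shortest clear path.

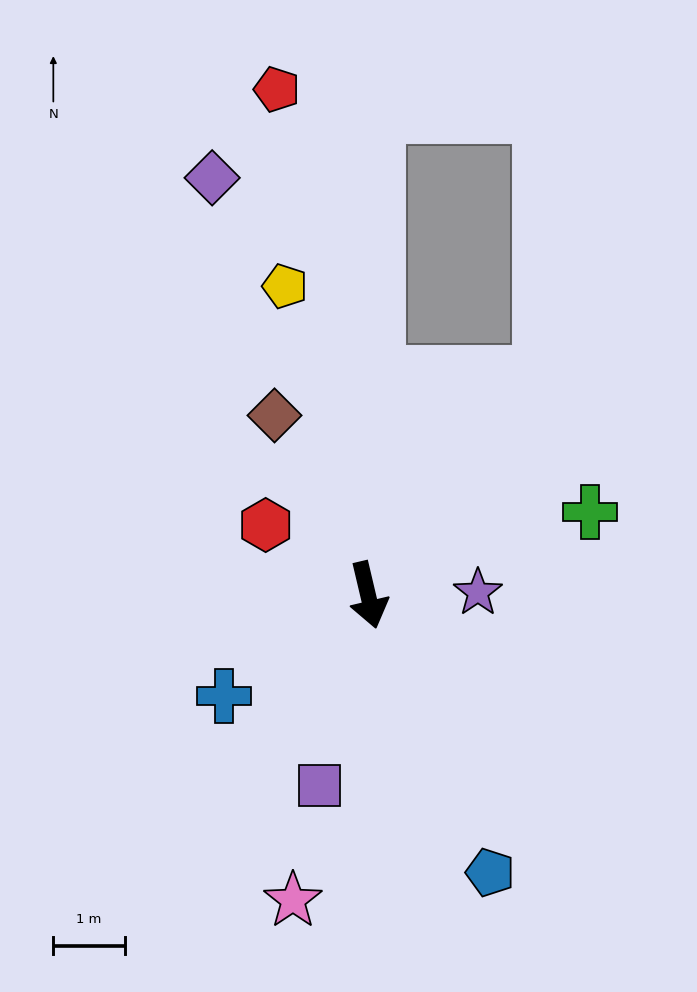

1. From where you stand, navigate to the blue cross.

turn right 68°, forward 2.5 m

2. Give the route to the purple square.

turn right 28°, forward 2.8 m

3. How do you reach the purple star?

turn left 78°, forward 1.5 m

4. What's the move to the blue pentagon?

turn left 10°, forward 4.2 m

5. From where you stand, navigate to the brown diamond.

turn right 166°, forward 2.8 m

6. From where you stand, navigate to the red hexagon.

turn right 138°, forward 1.7 m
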